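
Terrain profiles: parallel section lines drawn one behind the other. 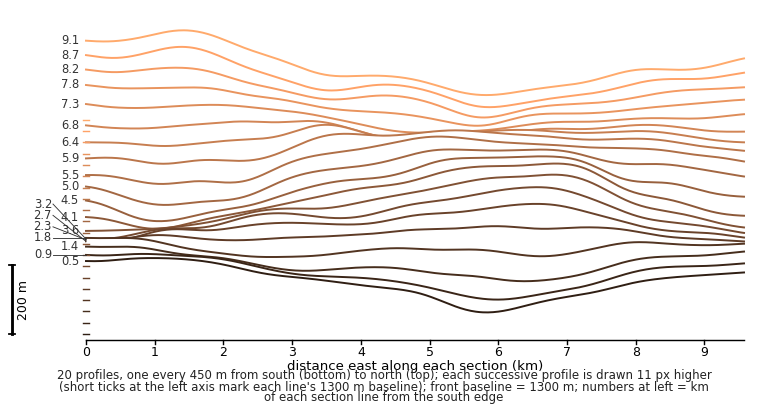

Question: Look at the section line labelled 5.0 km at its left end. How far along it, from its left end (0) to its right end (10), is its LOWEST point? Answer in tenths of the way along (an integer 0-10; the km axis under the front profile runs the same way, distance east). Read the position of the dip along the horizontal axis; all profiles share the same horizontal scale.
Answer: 1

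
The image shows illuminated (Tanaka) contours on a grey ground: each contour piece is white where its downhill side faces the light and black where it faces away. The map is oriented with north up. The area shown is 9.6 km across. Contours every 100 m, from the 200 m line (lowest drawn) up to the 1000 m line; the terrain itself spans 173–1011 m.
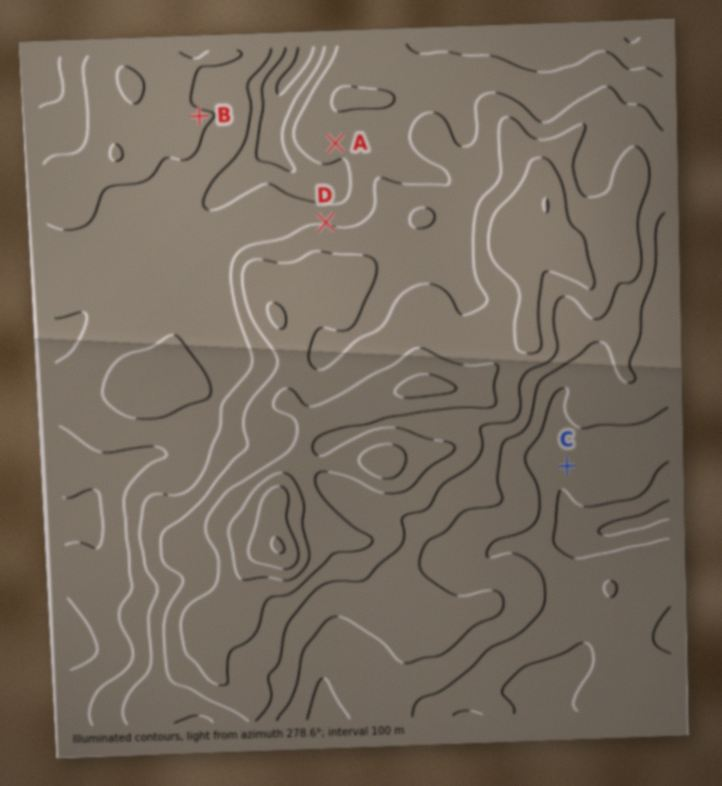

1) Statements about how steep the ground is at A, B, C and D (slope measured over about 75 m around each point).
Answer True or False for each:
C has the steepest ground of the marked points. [False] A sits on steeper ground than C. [True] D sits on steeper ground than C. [True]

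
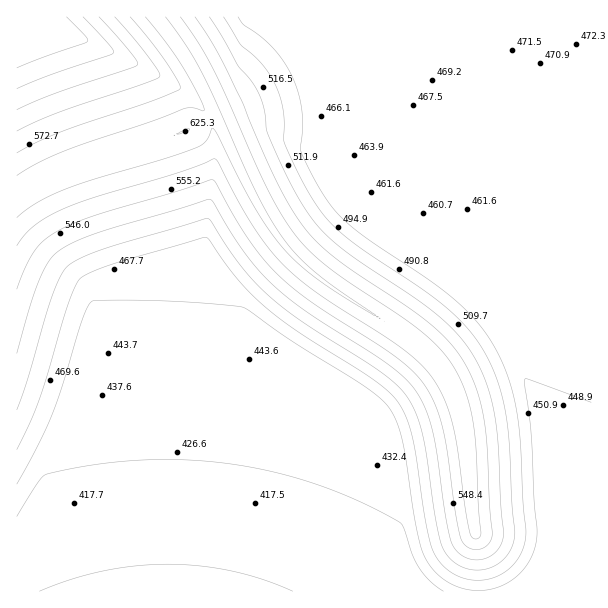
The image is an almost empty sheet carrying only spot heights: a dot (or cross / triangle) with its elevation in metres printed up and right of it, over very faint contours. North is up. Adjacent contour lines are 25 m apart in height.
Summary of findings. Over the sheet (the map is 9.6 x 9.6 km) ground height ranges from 395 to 625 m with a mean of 480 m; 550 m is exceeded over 14.7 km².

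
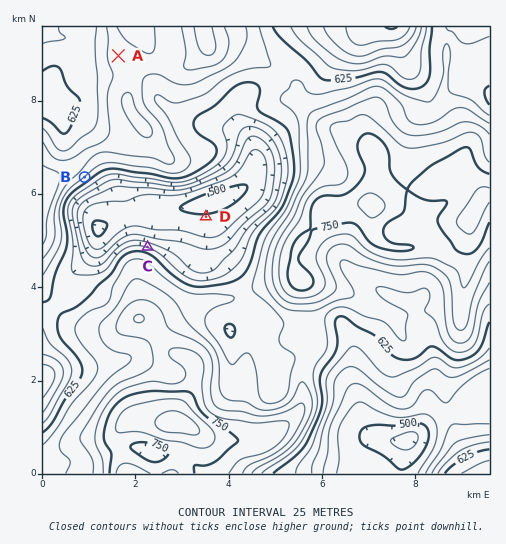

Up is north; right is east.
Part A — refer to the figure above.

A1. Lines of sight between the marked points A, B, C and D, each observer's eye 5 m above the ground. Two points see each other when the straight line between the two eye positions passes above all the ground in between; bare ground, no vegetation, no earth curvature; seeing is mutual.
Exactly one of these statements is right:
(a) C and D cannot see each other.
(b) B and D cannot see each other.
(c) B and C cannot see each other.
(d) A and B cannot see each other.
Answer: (d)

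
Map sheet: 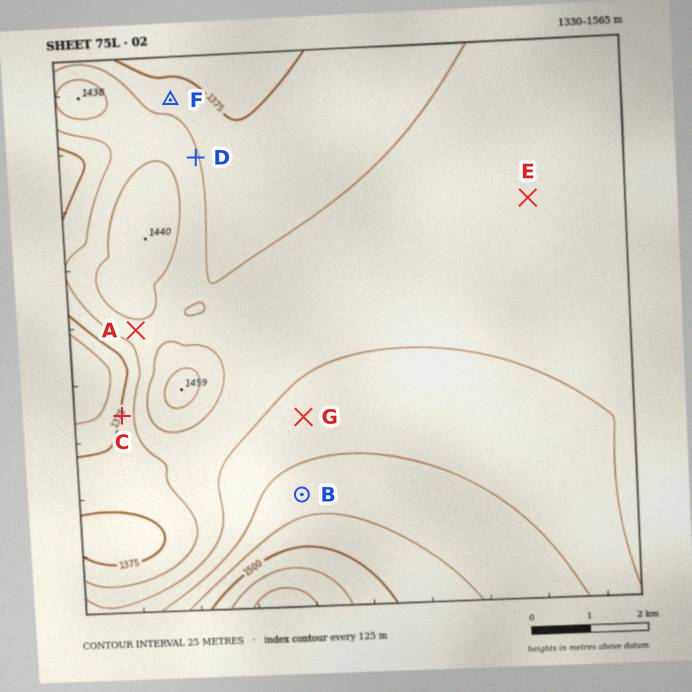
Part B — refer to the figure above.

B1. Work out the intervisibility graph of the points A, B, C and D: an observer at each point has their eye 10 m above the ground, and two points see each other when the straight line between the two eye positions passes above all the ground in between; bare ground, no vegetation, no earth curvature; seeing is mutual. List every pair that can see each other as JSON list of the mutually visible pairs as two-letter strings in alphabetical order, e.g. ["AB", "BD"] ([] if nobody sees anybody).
["AC", "BD"]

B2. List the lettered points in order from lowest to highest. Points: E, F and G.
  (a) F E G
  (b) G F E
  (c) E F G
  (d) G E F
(a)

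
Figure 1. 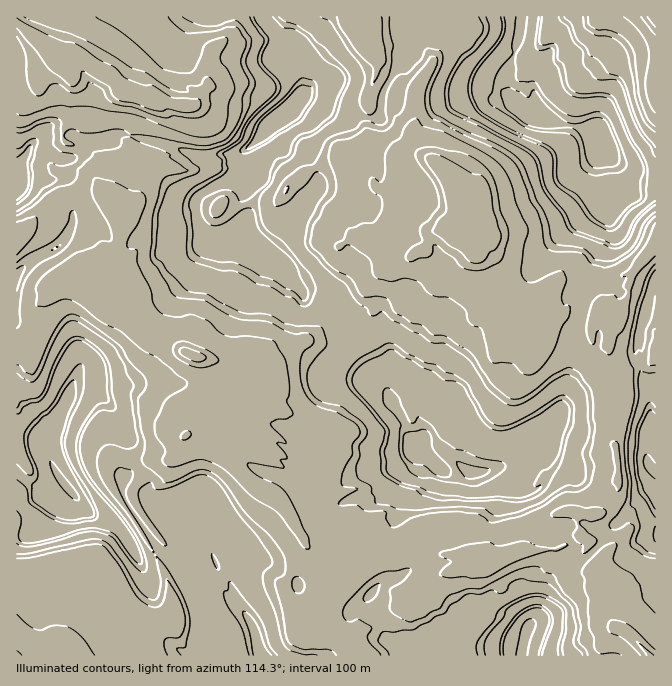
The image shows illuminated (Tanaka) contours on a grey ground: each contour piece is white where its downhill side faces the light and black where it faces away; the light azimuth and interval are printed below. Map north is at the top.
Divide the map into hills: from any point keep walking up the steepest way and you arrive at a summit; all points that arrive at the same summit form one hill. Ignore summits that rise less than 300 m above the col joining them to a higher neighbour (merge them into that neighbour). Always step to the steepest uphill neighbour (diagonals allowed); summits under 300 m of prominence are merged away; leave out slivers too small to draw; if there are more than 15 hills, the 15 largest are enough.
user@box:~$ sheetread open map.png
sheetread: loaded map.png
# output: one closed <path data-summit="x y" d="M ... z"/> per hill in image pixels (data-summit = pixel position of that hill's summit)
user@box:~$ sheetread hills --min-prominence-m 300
<path data-summit="67 487" d="M97 189l-20 0-22 9-19 17-8 13-12 5 0 345 8 6 10 20-3 13-15 18 0 20 342 1 1-2-12-13-15-3-8-4-1-14 8-20 19-14 4-6 0-12 8-5 14-5-3-1-5-10-6-6-34 12-10 0-8-4-26-41-10-10-20-10-52-52-14-3 1-10 19-16 11-22 7-3 2-19-39-9-25-16-12-5-12 0-6-4-15-12-1-22-6-4-15 0-3-3 9-20 10-8 5-10 5-28-2-9z"/><path data-summit="528 115" d="M655 16l-292 1-2 13 3 12 14 13-2 20-10 25 3 8-1 25 6 10 18 8 8 7 24-2 11 5 26 24 5 10 2 20 6 7-3 23 7 12 1 18 9 18 0 7 10-4 5-4 0 13-9 17 0 11 10 11 23 10 8 0 11-11 8-21 8-6 5 0 10 5 15 2-1 14 2 3 4 4 10 0 4-4 0-10 3-8-6-10 4 2 3-1 9-10 4-6 0-12 5-13 23-32z"/><path data-summit="412 447" d="M474 221l-10 0-12 3-18 9-12 18-17 8-10 2-10 7-7 9-4 10 0 20-6 6-10 3-14 10-16-2-16 14-10 1-10 5-14 9-16 20-25-7-7 18 4-19-5-1-3 18-7 3-11 22-19 16-1 10 14 3 52 52 20 10 10 10 20 30 16-7 18-3 8 7 4 9 12-3 12 17 23 0 10-7 8 0 19-7 10 10 23 0 8 9 5 0 9-6 0-10 4-9 2-4 7-3 26-7 36-13 10 0 5 3 21-1 16-18 2-3-2-45-3-12-7-8-2-7 0-7 3-2 7-2 1 2 1-3-12-8-6-13-5-20 0-12 3-7 8-3-7-1-4-4-2-3 1-14-15-2-10-5-5 0-8 6-8 21-11 11-8 0-23-10-10-11 0-11 9-17 0-13-5 4-10 4 0-7-9-18-1-18-7-12z"/><path data-summit="290 108" d="M362 16l-208 1 4 6 34 35 16 7 1 3-1 19-5 5-4 8-9 6-13 0-17-8-5 3-5 0-3-3-4 0-14 44 15 12 18 9 1 2-19 17-6 18-10 8-10 2 5 10-4 25-6 15-10 8-7 14-2 6 3 3 25 2 21 29 12 12 15 7 19 13 73 19 16-20 14-9 10-5 10-1 16-14 16 2 14-10 10-3 6-6 0-20 4-10 7-9 10-7 10-2 17-8 12-18 18-9 19-4-5-12 0-13-5-10-21-21-16-8-24 2-8-7-18-8-5-6-1-4 1-25-3-8 10-25 2-20-14-13-3-12z"/><path data-summit="528 627" d="M580 534l-8 9-13 6-20 0-2 2-22-2-35 14-5 0-8-9-23 0-10-10-19 7-8 0-10 7-20 0-15 5-8 5 0 12-3 5-20 15-8 20 0 10 2 4 7 4 15 3 13 15 242 0 4-18 10-11-5-7-2-8-6-7 1-7-5-6 0-7 5-10-5-7 0-4-13-16 5-6z"/><path data-summit="17 180" d="M58 53l-20 15-2 5 2 4-3 2-19 3 1 151 11-5 8-13 14-14 15-8 12-4 20 0 20 20 8 0 13-9 6-18 19-17-1-2-18-9-15-12 7-27 8-18-12-6-10-2-10-11-18-9-14-13-6-2-9 5z"/><path data-summit="655 470" d="M655 241l-22 31-5 13 0 12-4 6-13 12 3 7-5 21-10 3-6 9 3 27 8 18 11 8 3-13 7-11 4 6 0 8-15 44 4 16 0 34-18 21-21 1-1 10 1 10 25 20-5 10 0 4 4 6 19 7 12-3 6-7 9 0 4 9 3 0z"/>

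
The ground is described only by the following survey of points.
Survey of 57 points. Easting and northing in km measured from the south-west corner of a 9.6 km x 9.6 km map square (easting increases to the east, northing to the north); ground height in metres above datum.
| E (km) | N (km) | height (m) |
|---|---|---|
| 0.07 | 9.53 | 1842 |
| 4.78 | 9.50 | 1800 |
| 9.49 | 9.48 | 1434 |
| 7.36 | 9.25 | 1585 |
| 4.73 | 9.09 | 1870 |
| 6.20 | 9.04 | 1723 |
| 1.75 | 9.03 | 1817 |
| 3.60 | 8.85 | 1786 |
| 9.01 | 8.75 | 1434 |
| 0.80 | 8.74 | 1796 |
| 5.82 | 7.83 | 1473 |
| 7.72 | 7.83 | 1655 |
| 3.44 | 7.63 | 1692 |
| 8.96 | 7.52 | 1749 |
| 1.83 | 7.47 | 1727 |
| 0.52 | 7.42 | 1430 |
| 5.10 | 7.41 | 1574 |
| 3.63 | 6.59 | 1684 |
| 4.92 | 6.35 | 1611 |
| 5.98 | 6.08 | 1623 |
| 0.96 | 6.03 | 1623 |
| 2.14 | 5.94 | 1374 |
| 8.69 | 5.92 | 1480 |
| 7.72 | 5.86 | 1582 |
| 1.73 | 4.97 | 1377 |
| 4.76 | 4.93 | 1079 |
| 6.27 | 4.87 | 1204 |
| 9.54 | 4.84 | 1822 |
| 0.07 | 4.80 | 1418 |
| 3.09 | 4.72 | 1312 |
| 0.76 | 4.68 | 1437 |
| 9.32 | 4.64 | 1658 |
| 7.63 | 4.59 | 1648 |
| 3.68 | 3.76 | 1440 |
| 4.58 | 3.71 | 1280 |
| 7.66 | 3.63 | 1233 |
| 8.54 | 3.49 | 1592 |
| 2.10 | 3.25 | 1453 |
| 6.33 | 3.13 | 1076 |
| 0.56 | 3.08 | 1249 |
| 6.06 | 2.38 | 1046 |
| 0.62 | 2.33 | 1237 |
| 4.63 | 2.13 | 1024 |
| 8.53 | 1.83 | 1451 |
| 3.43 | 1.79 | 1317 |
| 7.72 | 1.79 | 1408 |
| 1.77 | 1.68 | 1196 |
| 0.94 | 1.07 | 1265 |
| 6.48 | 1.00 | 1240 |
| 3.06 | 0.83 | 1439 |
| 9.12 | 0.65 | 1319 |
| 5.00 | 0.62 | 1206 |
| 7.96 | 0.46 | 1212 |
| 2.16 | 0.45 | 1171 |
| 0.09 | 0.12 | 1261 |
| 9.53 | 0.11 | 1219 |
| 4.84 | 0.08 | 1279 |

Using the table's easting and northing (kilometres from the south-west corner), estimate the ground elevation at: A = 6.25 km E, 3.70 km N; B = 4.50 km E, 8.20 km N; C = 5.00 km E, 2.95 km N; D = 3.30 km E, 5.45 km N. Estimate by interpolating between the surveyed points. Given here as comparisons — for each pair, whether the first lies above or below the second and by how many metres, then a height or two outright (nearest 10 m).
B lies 630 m above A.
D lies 380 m above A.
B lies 360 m above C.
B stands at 1650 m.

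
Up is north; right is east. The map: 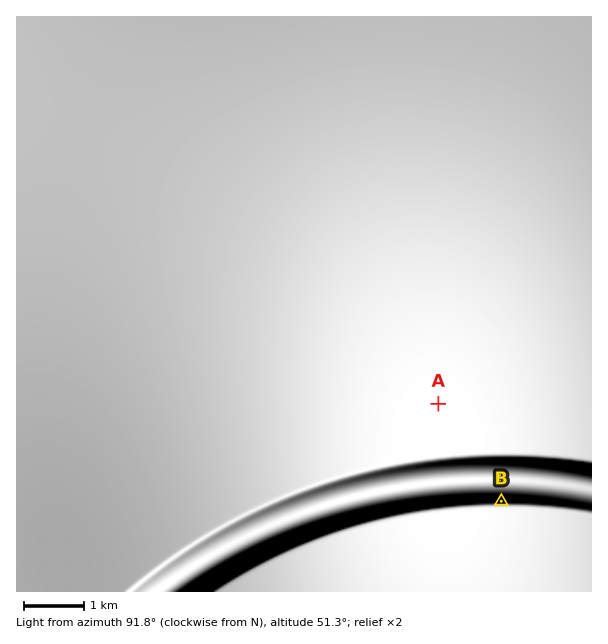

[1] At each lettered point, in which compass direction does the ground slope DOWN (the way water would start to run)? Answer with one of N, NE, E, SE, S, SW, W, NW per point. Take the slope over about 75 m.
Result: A E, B N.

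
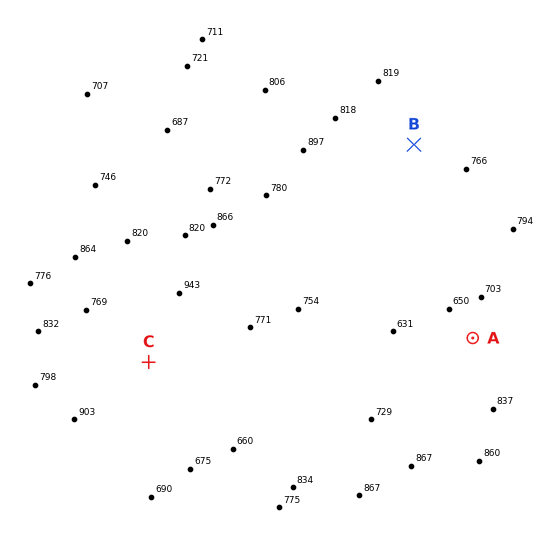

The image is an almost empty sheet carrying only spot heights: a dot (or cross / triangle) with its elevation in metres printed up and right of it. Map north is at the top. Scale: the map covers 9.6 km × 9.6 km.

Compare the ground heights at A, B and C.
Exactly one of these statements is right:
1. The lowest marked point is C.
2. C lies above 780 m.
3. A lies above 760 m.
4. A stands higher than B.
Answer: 2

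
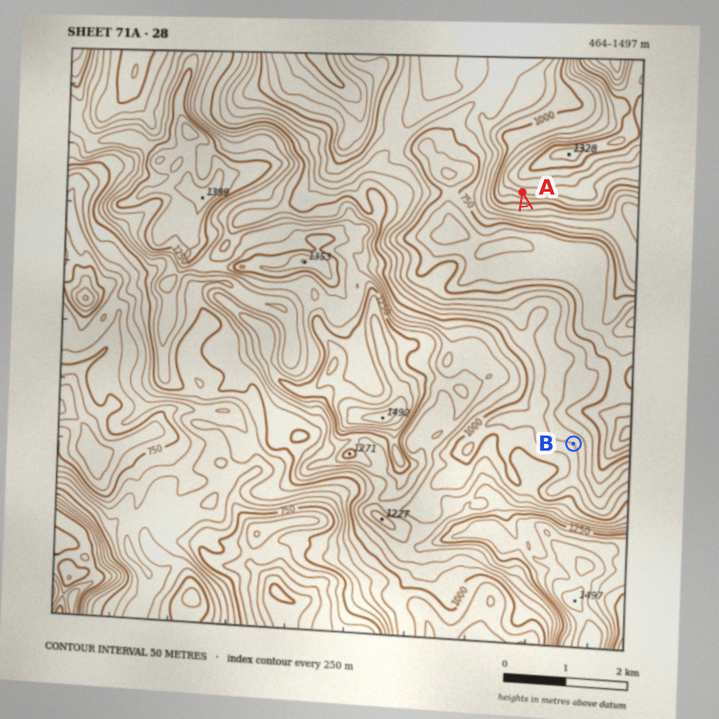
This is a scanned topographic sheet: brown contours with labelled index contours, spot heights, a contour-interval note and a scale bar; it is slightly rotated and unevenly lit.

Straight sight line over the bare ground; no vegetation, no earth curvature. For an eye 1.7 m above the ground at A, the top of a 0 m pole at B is in view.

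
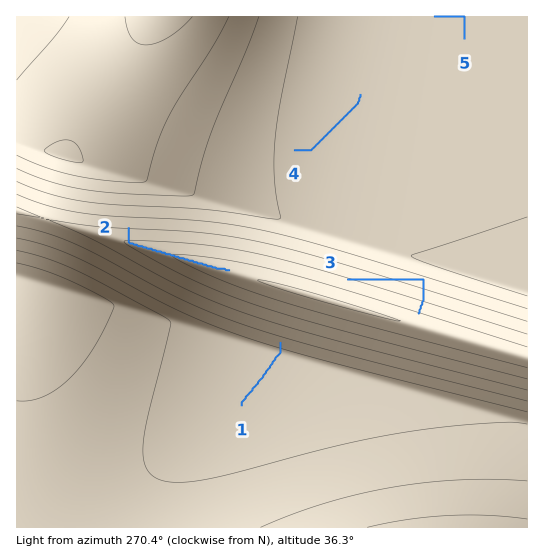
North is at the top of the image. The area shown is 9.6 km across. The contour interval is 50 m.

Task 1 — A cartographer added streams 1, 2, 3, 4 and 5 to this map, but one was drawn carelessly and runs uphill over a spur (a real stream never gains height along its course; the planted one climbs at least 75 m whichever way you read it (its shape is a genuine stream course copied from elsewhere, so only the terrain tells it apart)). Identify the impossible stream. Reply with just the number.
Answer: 3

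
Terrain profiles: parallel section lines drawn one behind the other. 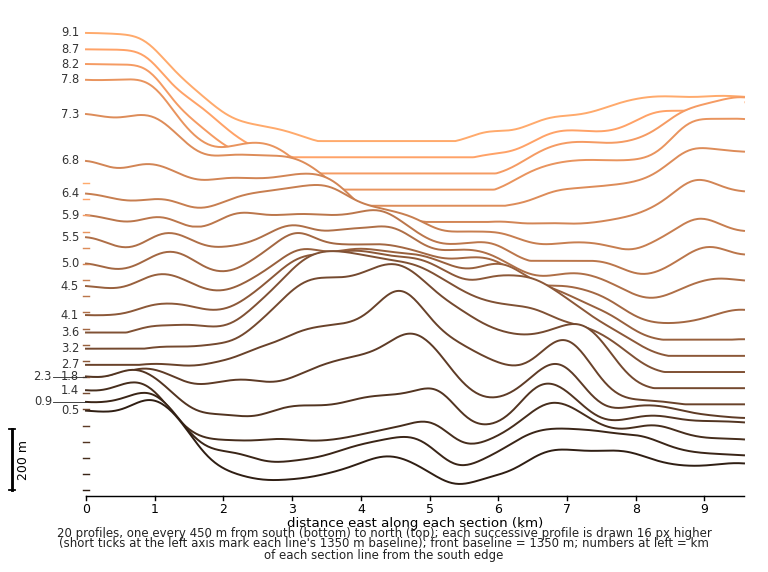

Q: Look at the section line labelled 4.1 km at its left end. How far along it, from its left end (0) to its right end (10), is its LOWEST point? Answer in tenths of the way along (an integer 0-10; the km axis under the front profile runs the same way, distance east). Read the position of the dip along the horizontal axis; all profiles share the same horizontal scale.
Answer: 10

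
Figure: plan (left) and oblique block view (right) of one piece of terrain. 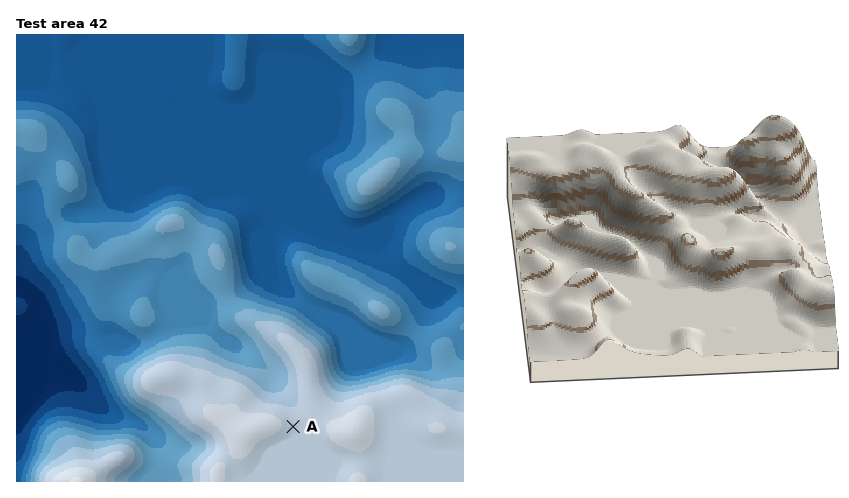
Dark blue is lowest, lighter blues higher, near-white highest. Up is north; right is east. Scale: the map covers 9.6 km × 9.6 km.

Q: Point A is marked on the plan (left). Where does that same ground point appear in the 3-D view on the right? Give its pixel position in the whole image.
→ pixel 628 156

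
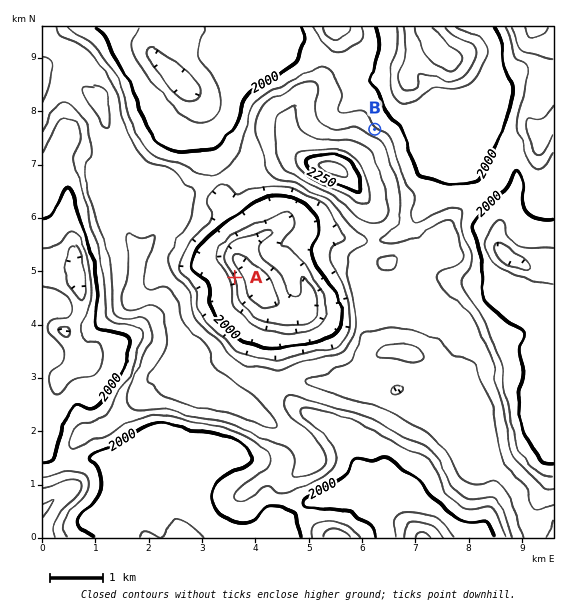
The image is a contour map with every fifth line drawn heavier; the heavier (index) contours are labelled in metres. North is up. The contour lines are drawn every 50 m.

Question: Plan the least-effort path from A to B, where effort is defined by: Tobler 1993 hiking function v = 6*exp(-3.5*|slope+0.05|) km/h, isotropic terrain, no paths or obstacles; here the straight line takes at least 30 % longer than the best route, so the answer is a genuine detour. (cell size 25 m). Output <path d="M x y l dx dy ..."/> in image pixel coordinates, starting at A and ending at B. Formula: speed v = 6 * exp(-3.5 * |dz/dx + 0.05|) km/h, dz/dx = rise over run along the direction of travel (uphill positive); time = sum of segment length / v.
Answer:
<path d="M235 277l-11-21 0-7 29-58 8-8 3-6 4-4 4-8 21-21 16-8 20 0 27-13 5 0 14 6"/>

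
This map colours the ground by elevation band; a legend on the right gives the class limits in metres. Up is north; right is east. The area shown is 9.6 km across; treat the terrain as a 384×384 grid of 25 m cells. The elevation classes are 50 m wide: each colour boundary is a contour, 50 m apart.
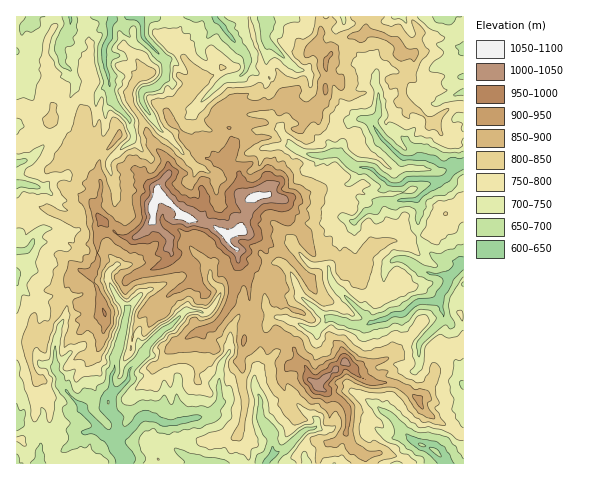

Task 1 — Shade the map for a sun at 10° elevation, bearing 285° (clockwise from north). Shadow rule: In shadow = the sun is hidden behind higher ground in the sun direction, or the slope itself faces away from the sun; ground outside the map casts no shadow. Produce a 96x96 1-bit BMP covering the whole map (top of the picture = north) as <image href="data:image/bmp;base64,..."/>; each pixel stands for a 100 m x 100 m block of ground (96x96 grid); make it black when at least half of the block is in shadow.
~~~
<image width="96" height="96" href="data:image/bmp;base64,Qk2+BAAAAAAAAD4AAAAoAAAAYAAAAGAAAAABAAEAAAAAAIAEAAATCwAAEwsAAAIAAAAAAAAA////AAAAAAAYAA4ADAA+Bngf78AcAAgAAAA/BAADzIAcABgAAAA/hAQA/gAcIAAAAAAv4AQAfAAIOMAAAAAfcATwOAAYGAAAAAAfOAH//AAYGAAAAAA/HAH/+AAIHAACAAB+H4H/8YAACAiAAAB+D4n/4Y4MwAAAAAB8B5n/wD8M/AAAAAB8Bxn/wH8A/kBgAGB8DBn/gP8A/mBiYHB8GBH/gf8B/GAjYDh8EJP/Af4A+nADYDh4MB//APwB9ngDYDB4ID//gPgB9nwDYPB4AH//jH8B9j8DYPBwAH/AAH8D5j+DYfBwAB+DAD8LwD2CYHh4IQ9/+D4PmD/AQPh4AYb+fhMfyH/gADj4AwH/7gEfwD7wADzwAQHgzgAb8D74AB76BAHgHgAbuD94AB55D4PAHgAT3D/8AB5AD4OAHwADxh/+AH4AB4PADwABwx//AF4AB4FAB4ABwB/vwB4AHwAAA+AAwB/n4B4MCO8AAfgI4B/j8A8OAf78APAIYB/B+QcPgfj/gPAAYB/A/wcOQ/Ln8GAAIB/A/+OcB4PH/AAAIB/AfHGcPgeD/8AAID/gPHAcfg8A/+AAAD/wCHgIfH4AH/AAAD38ADAAOPwAB/AAAHz8APAAePgAAPAAAPhwAMAAefgGDAAAAPgAAcAAcPAODgAAAHwD4MD+43APHjwAAH4A+ID/56AfnAQAADwAf4D/zuAf+PAAADgAfwD/nAAP8MgAADAAfwD+OMAHw5pgADAAfwD/+cABgxowAGB8fgP/+cAAAAAwACA8fAP/88AAAAAYACAc8AB/48AAAAEMAAIJ9gB/wAMADAMAAB4DpgB/j+OADgAAABwHAIB/H//IDgAAABAHAGA/H//wDgAAAHgHAHA/P/z8BgAAAHgCIHAfP/h8AAAAADwAeGAOf/APcAAAADwA/GABP/AcfwAAADwB/OAB/8AOB4AAADwB/OAB/4APAYACADwB/mBAfgGOMAADADgA/iBAfAGcfAAAIDgAfgDhfgGAehgAADgIfgBxfwfAQAAAADgIfAIZZAcAYADAADwAeAPYoAYB4AgQAB4gcAH4wPwBzAUYAA8AYAH+OPwDjAUMAAfAQAA/8DQfEAAAAEPDwAAL4eAeMAEAASPHgAABw+AeYAAAAaPHAAAZg3g8CAEAAbOOAAAfg384DD0AALOcEAADAH/4BD8AALccHAAAQH/8AB8AAPY4DAAAAH/sAA4AIP54HwAAAH+OAAAAMPxwD4AAAD+OAAAAMPxwB8AAAD8OADgAOPj8A+AQBj8MAA8AGPh+QfAIBjvMEAMAGHx/wPgABxv8GAAAAHgPwH4AAhOcB4YAEHgHgB/AABgMB8MA8HgDgAPAAB4MB+AB4PADgADEYh/AB/AB4PAPgADEwx/AB/gB4PgPBgCEgQ+AA/wB4PAOBwANAA4AA8cB4PAYAwYOAEAAA8EB8Hm4AYYOAGAwAZkB8DgwANwcAHAgAYAA8PlwAFgcADgAGcBA+PhwAMAcADwAMcBgcHAgAGAcAA4CE4AwcAAAAGA8AEQFhwA="/>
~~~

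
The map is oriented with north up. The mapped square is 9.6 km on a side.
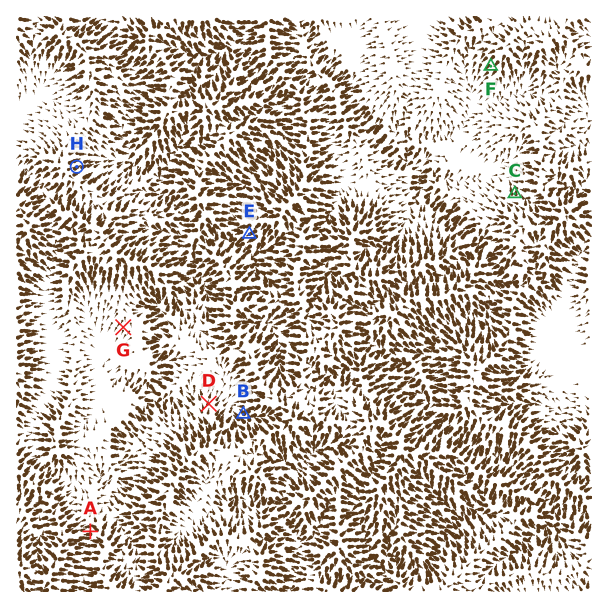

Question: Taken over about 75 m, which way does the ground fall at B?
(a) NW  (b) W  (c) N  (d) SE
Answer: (a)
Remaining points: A W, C N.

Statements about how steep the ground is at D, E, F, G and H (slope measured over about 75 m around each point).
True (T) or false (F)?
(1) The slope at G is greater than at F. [F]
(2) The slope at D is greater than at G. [T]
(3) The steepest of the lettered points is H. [F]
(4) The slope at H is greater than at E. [F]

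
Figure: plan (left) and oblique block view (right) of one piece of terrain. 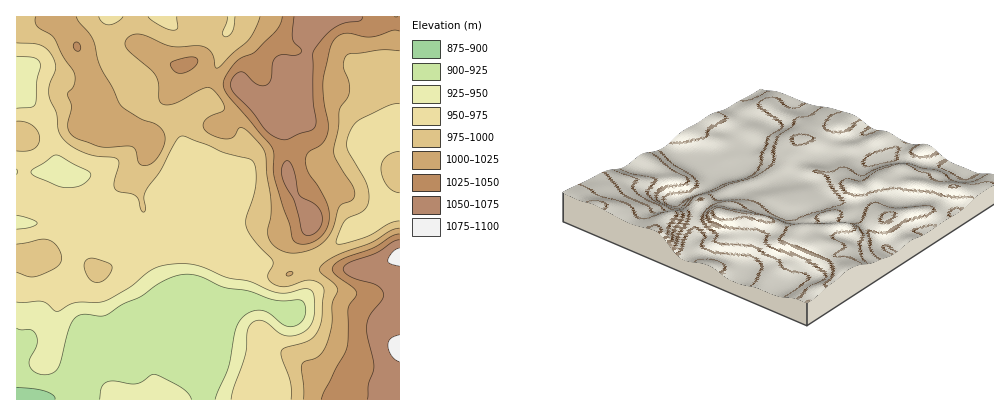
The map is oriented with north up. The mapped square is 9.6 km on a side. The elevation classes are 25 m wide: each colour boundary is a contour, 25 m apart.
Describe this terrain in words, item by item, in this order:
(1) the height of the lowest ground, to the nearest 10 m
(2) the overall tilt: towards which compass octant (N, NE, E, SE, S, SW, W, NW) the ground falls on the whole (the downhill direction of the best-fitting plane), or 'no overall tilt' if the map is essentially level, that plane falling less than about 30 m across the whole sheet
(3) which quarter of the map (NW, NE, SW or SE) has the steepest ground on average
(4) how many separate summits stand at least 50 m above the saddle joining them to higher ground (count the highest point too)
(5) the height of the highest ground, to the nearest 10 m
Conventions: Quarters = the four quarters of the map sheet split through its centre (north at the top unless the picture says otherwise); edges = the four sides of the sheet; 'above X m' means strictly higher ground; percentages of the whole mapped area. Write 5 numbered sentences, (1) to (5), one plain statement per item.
(1) About 890 m is the lowest elevation on the sheet.
(2) The general tilt is down to the south-west (the land rises towards the north-east).
(3) The steepest ground, on average, is in the south-east quarter.
(4) Counting only tops that stand 50 m proud, the map has 2 summits.
(5) The highest point reaches roughly 1080 m.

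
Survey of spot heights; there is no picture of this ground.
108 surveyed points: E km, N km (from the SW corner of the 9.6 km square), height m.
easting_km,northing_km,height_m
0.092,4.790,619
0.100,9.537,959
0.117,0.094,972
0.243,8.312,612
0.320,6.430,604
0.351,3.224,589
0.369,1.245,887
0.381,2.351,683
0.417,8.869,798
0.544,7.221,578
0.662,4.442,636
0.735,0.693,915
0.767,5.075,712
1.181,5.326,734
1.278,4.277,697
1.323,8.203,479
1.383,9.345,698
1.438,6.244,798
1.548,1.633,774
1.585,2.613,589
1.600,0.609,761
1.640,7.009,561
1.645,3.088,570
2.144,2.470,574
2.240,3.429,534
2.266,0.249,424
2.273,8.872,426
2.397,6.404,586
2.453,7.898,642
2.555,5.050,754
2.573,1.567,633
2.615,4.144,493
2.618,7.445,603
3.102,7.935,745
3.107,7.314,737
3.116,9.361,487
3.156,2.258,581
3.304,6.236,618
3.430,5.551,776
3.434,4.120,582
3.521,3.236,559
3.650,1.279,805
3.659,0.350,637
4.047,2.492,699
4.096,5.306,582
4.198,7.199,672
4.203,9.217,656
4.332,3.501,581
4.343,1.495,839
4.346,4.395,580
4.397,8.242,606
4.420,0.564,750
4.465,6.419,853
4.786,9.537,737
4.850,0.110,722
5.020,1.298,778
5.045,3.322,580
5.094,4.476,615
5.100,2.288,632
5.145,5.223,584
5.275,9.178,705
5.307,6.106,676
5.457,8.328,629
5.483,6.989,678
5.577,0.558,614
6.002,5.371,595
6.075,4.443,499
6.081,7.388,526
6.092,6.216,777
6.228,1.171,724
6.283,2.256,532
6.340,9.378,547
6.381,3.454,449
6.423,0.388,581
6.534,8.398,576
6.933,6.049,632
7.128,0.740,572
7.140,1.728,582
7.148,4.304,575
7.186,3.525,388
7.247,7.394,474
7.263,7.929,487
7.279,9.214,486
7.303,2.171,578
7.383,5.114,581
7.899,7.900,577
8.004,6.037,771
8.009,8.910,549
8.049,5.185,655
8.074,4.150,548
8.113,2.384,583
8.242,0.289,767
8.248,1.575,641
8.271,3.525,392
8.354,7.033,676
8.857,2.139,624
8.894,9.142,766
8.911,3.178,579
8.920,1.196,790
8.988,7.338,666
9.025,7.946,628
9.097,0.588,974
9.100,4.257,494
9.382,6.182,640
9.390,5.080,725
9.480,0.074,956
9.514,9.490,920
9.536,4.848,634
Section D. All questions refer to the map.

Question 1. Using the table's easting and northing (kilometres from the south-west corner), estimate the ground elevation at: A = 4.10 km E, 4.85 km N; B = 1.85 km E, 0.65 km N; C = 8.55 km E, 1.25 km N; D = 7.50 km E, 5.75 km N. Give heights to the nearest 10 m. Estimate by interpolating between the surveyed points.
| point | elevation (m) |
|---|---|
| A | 580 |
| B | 700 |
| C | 750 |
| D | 740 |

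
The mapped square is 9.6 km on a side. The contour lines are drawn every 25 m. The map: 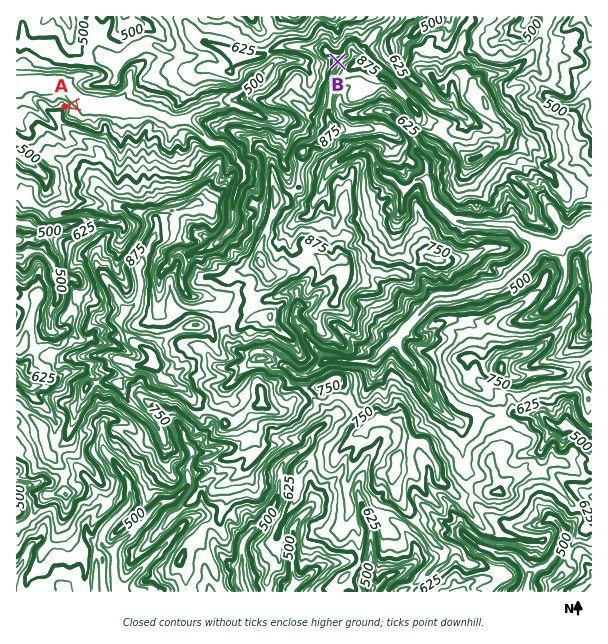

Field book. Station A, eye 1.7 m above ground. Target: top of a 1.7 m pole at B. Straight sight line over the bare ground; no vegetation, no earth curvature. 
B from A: visible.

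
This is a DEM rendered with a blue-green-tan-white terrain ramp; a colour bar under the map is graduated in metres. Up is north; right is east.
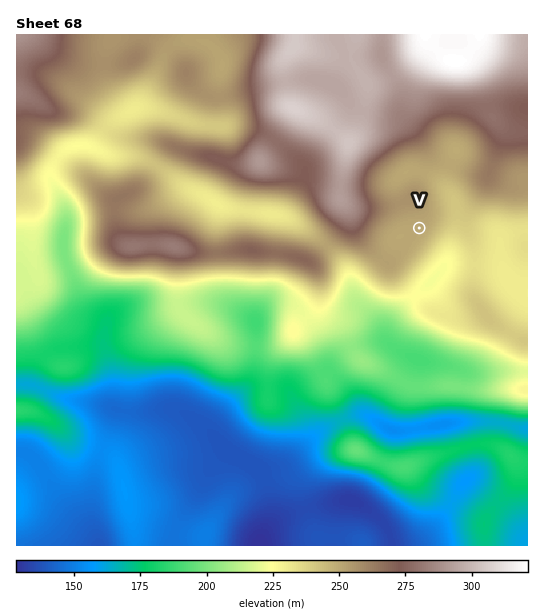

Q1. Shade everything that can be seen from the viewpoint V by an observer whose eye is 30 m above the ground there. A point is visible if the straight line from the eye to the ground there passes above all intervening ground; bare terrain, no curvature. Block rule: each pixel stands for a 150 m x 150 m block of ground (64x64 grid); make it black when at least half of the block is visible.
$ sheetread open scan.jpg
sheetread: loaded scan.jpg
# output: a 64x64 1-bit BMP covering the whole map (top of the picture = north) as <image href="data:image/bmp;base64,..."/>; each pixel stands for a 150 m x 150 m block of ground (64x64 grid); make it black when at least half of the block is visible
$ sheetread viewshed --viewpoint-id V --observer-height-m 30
<image width="64" height="64" href="data:image/bmp;base64,Qk0+AgAAAAAAAD4AAAAoAAAAQAAAAEAAAAABAAEAAAAAAAACAAATCwAAEwsAAAIAAAAAAAAA////AAAAAAD/g///8AAP//+D///wAAf//4P///AAB///h///8AAH//+H///wAAf+/4f///AAB/7/x///8AAB/v/P///wAAB//8//PjAAAD+D/gIAEAHAHwH8AAAAB/AfAfwAAAAf/h4D/AAAB///+AP8AAAB+AAAB8AAAADwAAAEAAAAAAAAAAAAAADgAAAAAAAAAeAAAAAAAAAB4AAAAAAAAAADAf//AAAAAAcD/h8AAAAABwfwAAAAAAAHH8AAAAAAIAR/gAAAAAAgDP8AAAAAAAAexwAHAAAAAD+AAA8AAAAAP4AD/wAAAAA/gB//AAAAAAcA//8AAAAAAwD//wAAAAADAP//AAAAAAMA//8AAAAAAwH//wAAAAAHA///AAAAAA8H//8AAA4D/g///wAADwfwH///AAMeBAA///8AB/gAAD///wAAAAAAP///AAAAAAB///8AAAAAAH///wAAAAAAf///AAAAAAB///8AAAAAAH///wAAAAAAf//zAAAAAAB///8AAAAAAH///wAAAAAAf///AAAAAAA///8AAAAAAA///wAAAAAAD//4AAAAAAAP//AAAAAAAA//4AAAAAAAD//wAAAAAAAP//gAAAAAAAf//wAAAAAAAf//AAAAAAAB//8AAAAAAAH4PwAAAAAAAOAAAAAAAAAAAAAAAAAAAAAAAA=="/>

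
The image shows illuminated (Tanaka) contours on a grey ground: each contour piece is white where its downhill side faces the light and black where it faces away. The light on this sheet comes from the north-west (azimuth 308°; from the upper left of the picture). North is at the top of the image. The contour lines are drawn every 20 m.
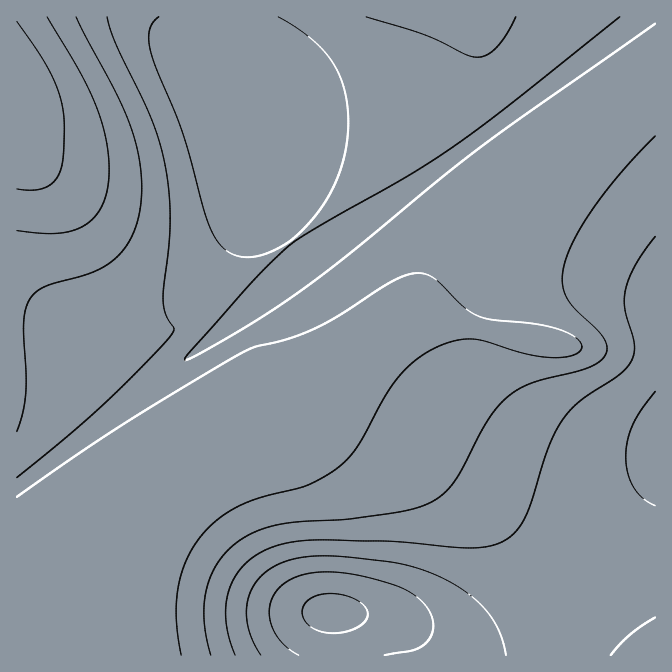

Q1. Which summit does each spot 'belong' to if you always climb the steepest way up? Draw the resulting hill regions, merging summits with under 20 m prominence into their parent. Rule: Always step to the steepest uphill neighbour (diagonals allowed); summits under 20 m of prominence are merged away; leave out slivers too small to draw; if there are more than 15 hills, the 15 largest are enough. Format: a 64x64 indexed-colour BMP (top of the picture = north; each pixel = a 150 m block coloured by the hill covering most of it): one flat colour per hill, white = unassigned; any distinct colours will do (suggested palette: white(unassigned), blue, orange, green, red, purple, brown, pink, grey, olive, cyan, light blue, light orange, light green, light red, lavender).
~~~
<image width="64" height="64" href="data:image/bmp;base64,Qk12CAAAAAAAAHYAAAAoAAAAQAAAAEAAAAABAAQAAAAAAAAIAAATCwAAEwsAABAAAAAAAAAA////ALR3HwAOf/8ALKAsACgn1gC9Z5QAS1aMAMJ34wB/f38AIr28AM++FwDox64AeLv/AIrfmACWmP8A1bDFABEREREREREREREREREREREiIiIiIiIiIiIiIiIiIiIiERERERERERERERERERERESIiIiIiIhIiIiIiIiIiIiIRERERERERERERERERERERIiIiIiERERESIiIiIiIiIhEREREREREREREREREREREiIiIRERERERESIiIiIiIiEREREREREREREREREREREREREREREREREREiIiIiIiIREREREREREREREREREREREREREREREREREREiIiIiIhERERERERERERERERERERERERERERERERERERIiIiIiERERERERERERERERERERERERERERERERERERESIiIiIREREREREREREREREREREREREREREREREREREREiIiIhERERERERERERERERERERERERERERERERERERERIiIiEREREREREREREREREREREREREREREREREREREREiIiIRERERERERERERERERERERERERERERERERERERERIiIhERERERERERERERERERERERERERERERERERERERESIiEREREREREREREREREREREREREREREREREREREREREiIRERERERERERERERERERERERERERERERERERERERERIhERERERERERERERERERERERERERERERERERERERERESERERERERERERERERERERERERERERERERERERERERERIhERERERERERERERERERERERERERERERERERERERERESIRERERERERERERERERERERERERERERERERERERERERIiIREREREREREREREREREREREREREREREREREREREREiIiERERERERERERERERERERERERERERERERERERERESIiIhERERERERERERERERERERERERERERERERERERERIiIiIREREREREREREREREREREREREREREREREREREREiIiIiIRERERERERERERERERERERERERERERERERERESIiIiIiERERERERERERERERERERERERERERERERERERIiIiIiIhEREREREREREREREREREREREREREREREREREiIiIiIiIhERERERERERERERERERERERERERERERERESIiIiIiIiIRERERERERERERERERERERERERERERERERIiIiIiIiIiEREREREREREREREREREREREREREREREREiIiIiIiIiIiERERERERERERERERERERERERERERERESIiIiIiIiIiIhERERERERERERERERERERERERERERERIiIiIiIiIiIiIREREREREREREREREREREREREREREREiIiIiIiIiIiIiIRERERERERERERERERERERERERERESIiIiIiIiIiIiIiERERERERERERERERERERERERERERIiIiIiIiIiIiIiIhEREREREREREREREREREREREREREiIiIiIiIiIiIiIiIhERERERERERERERERERERERERESIiIiIiIiIiIiIiIiIRERERERERERERERERERERERERIiIiIiIiIiIiIiIiIiEREREREREREREREREREREREREiIiIiIiIiIiIiIiIiIhERERERERERERERERERERERESIiIiIiIiIiIiIiIiIiIxERERERERERERERERERERERIiIiIiIiIiIiIiIiIiIzMREREREREREREREREREREREiIiIiIiIiIiIiIiIiIzMzERERERERERERERERERERESIiIiIiIiIiIiIiIiIjMzMzERERERERERERERERERERIiIiIiIiIiIiIiIiIjMzMzMxEREREREREREREREREREiIiIiIiIiIiIiIiIjMzMzMzMRERERERERERERERERESIiIiIiIiIiIiIiIiMzMzMzMzMRERERERERERERERERIiIiIiIiIiIiIiIiMzMzMzMzMzEREREREREREREREREiIiIiIiIiIiIiIiIzMzMzMzMzMzERERERERERERERESIiIiIiIiIiIiIiIjMzMzMzMzMzMxERERERERERERERIiIiIiIiIiIiIiIiMzMzMzMzMzMzMREREREREREREREiIiIiIiIiIiIiIiMzMzMzMzMzMzMzMRERERERERERESIiIiIiIiIiIiIiIzMzMzMzMzMzMzMzERERERERERERIiIiIiIiIiIiIiIjMzMzMzMzMzMzMzMxEREREREREREiIiIiIiIiIiIiIiMzMzMzMzMzMzMzMzMxERERERERESIiIiIiIiIiIiIiIzMzMzMzMzMzMzMzMzMRERERERERIiIiIiIiIiIiIiIzMzMzMzMzMzMzMzMzMzEREREREREiIiIiIiIiIiIiIjMzMzMzMzMzMzMzMzMzMzERERERESIiIiIiIiIiIiIjMzMzMzMzMzMzMzMzMzMzMxERERERIiIiIiIiIiIiIiMzMzMzMzMzMzMzMzMzMzMzMREREREiIiIiIiIiIiIiIzMzMzMzMzMzMzMzMzMzMzMzMRERESIiIiIiIiIiIiIjMzMzMzMzMzMzMzMzMzMzMzMzERERIiIiIiIiIiIiIiMzMzMzMzMzMzMzMzMzMzMzMzMxEREiIiIiIiIiIiIiIzMzMzMzMzMzMzMzMzMzMzMzMzMRESIiIiIiIiIiIiIjMzMzMzMzMzMzMzMzMzMzMzMzMzMR"/>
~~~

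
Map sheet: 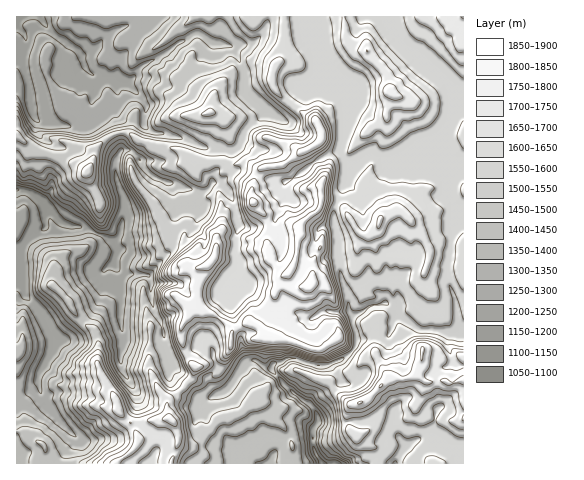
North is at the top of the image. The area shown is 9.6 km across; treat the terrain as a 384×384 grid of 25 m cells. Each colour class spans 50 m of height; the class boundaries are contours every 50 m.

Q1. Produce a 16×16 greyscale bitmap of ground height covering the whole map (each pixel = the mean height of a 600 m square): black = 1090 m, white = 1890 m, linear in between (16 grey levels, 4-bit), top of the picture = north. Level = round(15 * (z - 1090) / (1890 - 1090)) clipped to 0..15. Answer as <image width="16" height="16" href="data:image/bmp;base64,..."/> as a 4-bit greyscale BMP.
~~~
<image width="16" height="16" href="data:image/bmp;base64,Qk32AAAAAAAAAHYAAAAoAAAAEAAAABAAAAABAAQAAAAAAIAAAAATCwAAEwsAABAAAAAAAAAAAAAAABEREQAiIiIAMzMzAERERABVVVUAZmZmAHd3dwCIiIgAmZmZAKqqqgC7u7sAzMzMAN3d3QDu7u4A////AGZqu4dmRpmZVHq8iHdIqapFmoqHhmnLu0SHiKl3iKzMU2VpvM3cmak1Y2rbzcqImTZCWsq+6pmpNUJZy87aqqohM1ibzdq7uRN1Z3nb26upVpV3mbzKmZl2ZniJq9qqmTM0WKqIuqu5IzNHiYqZrKkjI1Z3ipq6mhI0VmeJmqms"/>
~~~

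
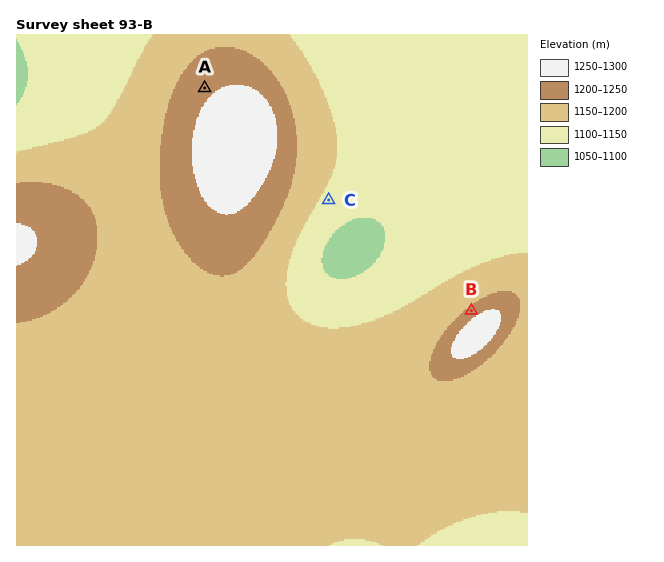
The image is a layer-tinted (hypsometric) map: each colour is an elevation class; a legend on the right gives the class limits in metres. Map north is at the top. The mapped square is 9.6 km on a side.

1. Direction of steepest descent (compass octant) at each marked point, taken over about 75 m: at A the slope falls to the NW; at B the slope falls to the NW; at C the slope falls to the SE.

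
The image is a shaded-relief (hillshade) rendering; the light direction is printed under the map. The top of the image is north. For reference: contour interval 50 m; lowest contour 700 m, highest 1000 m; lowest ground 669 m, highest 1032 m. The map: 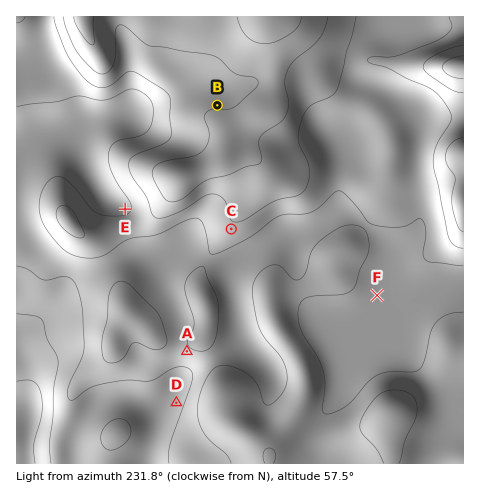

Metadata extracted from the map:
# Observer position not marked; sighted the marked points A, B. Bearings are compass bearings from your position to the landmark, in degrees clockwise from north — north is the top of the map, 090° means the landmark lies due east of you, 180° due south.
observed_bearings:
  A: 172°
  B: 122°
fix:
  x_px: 146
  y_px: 61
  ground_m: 940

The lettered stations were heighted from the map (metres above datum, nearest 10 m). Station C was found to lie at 890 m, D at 780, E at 840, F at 840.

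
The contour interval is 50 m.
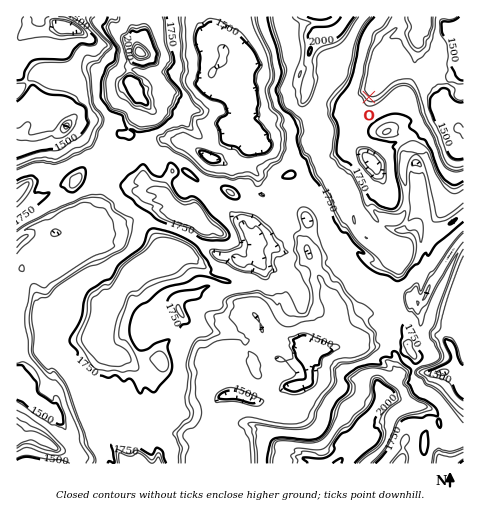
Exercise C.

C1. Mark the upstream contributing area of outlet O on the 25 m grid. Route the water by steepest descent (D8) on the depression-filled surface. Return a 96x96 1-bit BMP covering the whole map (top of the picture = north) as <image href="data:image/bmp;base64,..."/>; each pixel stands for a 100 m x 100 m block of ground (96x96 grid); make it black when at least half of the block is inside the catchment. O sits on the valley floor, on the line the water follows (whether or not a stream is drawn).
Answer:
<image width="96" height="96" href="data:image/bmp;base64,Qk2+BAAAAAAAAD4AAAAoAAAAYAAAAGAAAAABAAEAAAAAAIAEAAATCwAAEwsAAAIAAAAAAAAA////AAAAAAAAAAAAAAAAAAAAAAAAAAAAAAAAAAAAAAAAAAAAAAAAAAAAAAAAAAAAAAAAAAAAAAAAAAAAAAAAAAAAAAAAAAAAAAAAAAAAAAAAAAAAAAAAAAAAAAAAAAAAAAAAAAAAAAAAAAAAAAAAAAAAAAAAAAAAAAAAAAAAAAAAAAAAAAAAAAAAAAAAAAAAAAAAAAAAAAAAAAAAAAAAAAAAAAAAAAAAAAAAAAAAAAAAAAAAAAAAAAAAAAAAAAAAAAAAAAAAAAAAAAAAAAAAAAAAAAAAAAAAAAAAAAAAAAAAAAAAAAAAAAAAAAAAAAAAAAAAAAAAAAAAAAAAAAAAAAAAAAAAAAAAAAAAAAAAAAAAAAAAAAAAAAAAAAAAAAAAAAAAAAAAAAAAAAAAAAAAAAAAAAAAAAAAAAAAAAAAAAAAAAAAAAAAAAAAAAAAAAAAAAAAAAAAAAAAAAAAAAAAAAAAAAAAAAAAAAAAAAAAAAAAAAAAAAAAAAAAAAAAAAAAAAAAAAAAAAAAAAAAAAAAAAAAAAAAAAAAAAAAAAAAAAAAAAAAAAAAAAAAAAAAAAAAAAAAAAAAAAAAAAAAAAAAAAAAAAAAAAAAAAAAAAAAAAAAAAAAAAAAAAAAAAAAAAAAAAAAAAAAAAAAAAAAAAAAAAAAAAAAAAAAAAAAAAAAAAAAAAAAAAAAAAAAAAAAAAAAAAAAAAAAAAAAAAAAAAAAAAAAAAAAAAAAAAAAAAAAAAAAAAAAAAAAAAAAAAAAAAAAAAAAAAAAAAAAAAAAAAAAAAAQAAAAAAAAAAAAAAA4AAAAAAAAAAAAAAB8AAAAAAAAAAAAAAB8AAAAAAAAAAAAAAD/wAAAAAAAAAAAAAD/4AAAAAAAAAAAAAD/4AAAAAAAAAAAAAD/8AAAAAAAAAAAAAD/8AAAAAAAAAAAAAD/8AAAAAAAAAAAAAD/8AAAAAAAAAAAAAP/8AAAAAAAAAAAAAP/4AAAAAAAAAAAAAf/4AAAAAAAAAAAAA//4AAAAAAAAAAAAB//4AAAAAAAAAAAAD//4AAAAAAAAAAAAH//8AAAAAAAAAAAAH//+AAAAAAAAAAAAH///AAAAAAAAAAAAP//+AAAAAAAAAAAAP//+AAAAAAAAAAAAH//8AAAAAAAAAAAAH//AAAAAAAAAAAAAH/8AAAAAAAAAAAAAP/4AAAAAAAAAAAAAf/4AAAAAAAAAAAAAf/wAAAAAAAAAAAAA//wAAAAAAAAAAAAA/xwAAAAAAAAAAAAA/AAAAAAAAAAAAAAA+AAAAAAAAAAAAAAAcAAAAAAAAAAAAAAAAAAAAAAAAAAAAAAAAAAAAAAAAAAAAAAAAAAAAAAAAAAAAAAAAAAAAAAAAAAAAAAAAAAAAAAAAAAAAAAAAAAAAAAAAAAAAAAAAAAAAAAAAAAAAAAAAAAAAAAAAAAAAAAAAAAAAAAAAAAAAAAAAAAAAAAAAAAAAAAAAAAAAAAAAAAAAAAAAAAAAAAAAAAAAAAAAAAAAAAAAAAAAAAAAAAAAAAAAAAAAAAAAAAAAA="/>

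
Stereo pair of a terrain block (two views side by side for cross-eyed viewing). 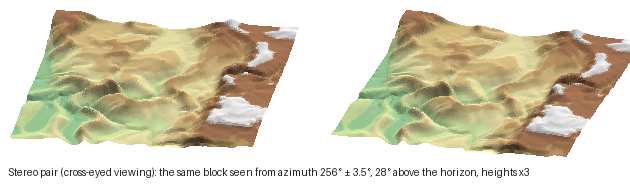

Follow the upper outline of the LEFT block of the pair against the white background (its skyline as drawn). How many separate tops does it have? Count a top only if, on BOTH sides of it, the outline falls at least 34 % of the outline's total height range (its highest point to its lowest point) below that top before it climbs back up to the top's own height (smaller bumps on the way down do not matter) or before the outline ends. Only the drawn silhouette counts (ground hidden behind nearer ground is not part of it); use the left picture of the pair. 0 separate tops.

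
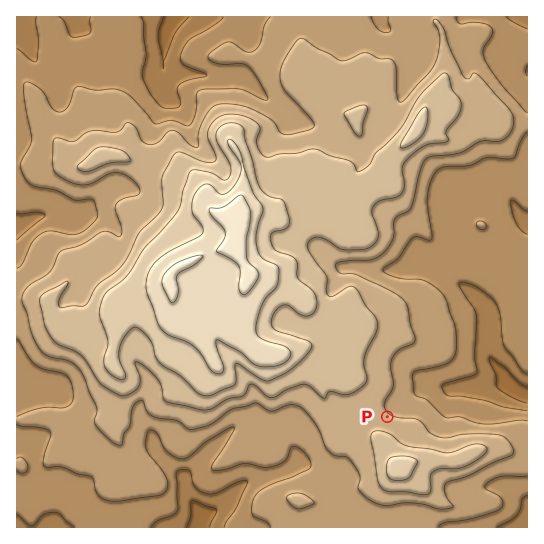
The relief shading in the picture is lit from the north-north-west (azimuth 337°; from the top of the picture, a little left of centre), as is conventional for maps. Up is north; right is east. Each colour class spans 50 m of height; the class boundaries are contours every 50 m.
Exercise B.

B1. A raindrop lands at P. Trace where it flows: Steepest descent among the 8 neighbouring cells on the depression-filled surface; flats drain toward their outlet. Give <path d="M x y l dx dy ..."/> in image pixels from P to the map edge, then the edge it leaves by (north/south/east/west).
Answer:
<path d="M387 417l15-15 4-1 17-16 3 0 1-2 11 0 7 4 48 0 1-1 5 0 2-1 8 0 9 6 9 4"/>
exit: east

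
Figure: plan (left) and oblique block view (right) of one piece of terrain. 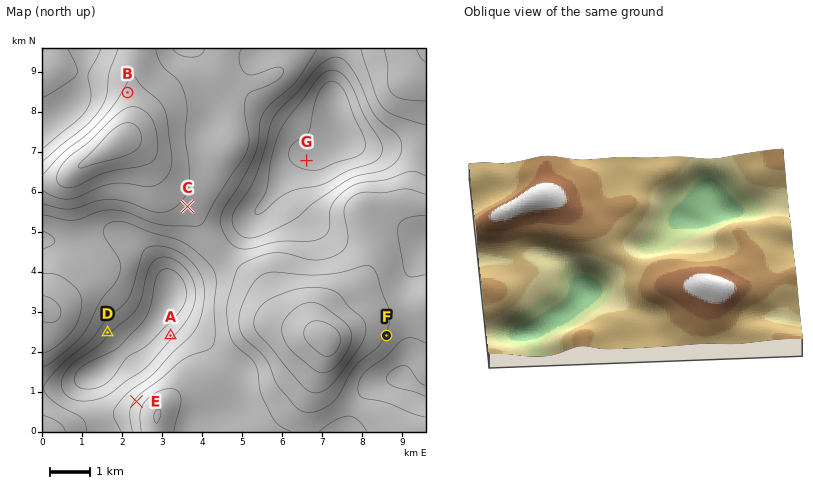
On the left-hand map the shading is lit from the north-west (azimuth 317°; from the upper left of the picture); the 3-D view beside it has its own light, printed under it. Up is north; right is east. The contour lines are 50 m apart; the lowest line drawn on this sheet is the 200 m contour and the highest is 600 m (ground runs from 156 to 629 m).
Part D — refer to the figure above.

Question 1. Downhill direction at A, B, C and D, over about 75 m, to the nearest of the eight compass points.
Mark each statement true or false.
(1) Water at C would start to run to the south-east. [true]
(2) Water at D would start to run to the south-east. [true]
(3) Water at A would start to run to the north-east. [false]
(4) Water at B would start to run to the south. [false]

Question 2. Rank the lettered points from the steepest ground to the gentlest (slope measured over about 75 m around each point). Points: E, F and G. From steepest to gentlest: E F G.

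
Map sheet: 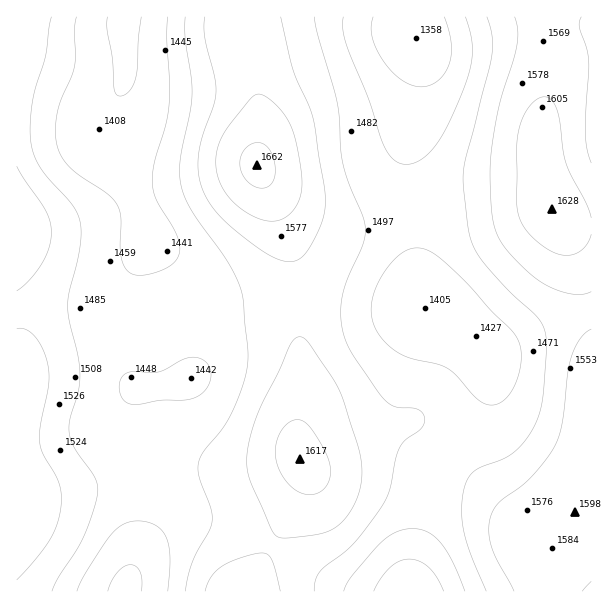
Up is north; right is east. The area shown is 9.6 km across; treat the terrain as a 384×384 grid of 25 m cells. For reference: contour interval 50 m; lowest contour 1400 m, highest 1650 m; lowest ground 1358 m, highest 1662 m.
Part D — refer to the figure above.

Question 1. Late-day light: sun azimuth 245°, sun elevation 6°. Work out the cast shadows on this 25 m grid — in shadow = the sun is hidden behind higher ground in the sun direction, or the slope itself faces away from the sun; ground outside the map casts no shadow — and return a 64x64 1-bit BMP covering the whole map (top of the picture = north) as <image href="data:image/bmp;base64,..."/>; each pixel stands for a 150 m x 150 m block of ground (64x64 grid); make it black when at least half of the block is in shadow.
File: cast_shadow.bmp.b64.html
<image width="64" height="64" href="data:image/bmp;base64,Qk0+AgAAAAAAAD4AAAAoAAAAQAAAAEAAAAABAAEAAAAAAAACAAATCwAAEwsAAAIAAAAAAAAA////AAAAAAAAAAAAAAAAAAAAAAAAAAAAAAAAAAAAAAAAAAAAAAAAAAAAAAAAAAAAAAAAAAAAAAAAAAAAAAAAAAAAAAAAAAAAAAAAAAAAAAAAAAAAAAAAAAAAAAAAAAAAAAAAAAAAAAAAAAAAAAAAAAAAAAAAAAAAAAAAAAIAAAAEAAAAAAAAAAAAAAAAAAAAAAAAAAAAAAAAAAAAAAAAAAAAAAAAAAAAAAAAAAAAAAAAAAAAAAAAAAAAAAAAAAAAAAAAAAAAAAAAAAAAAAAAAAAAAAAAAAAAAAAAAAAAAAAAAAAAAAAAAAAAAAAAAAAAAAAAAAAAAAAAAAAAAAAAAAAAAAAAAAAAAAAAAAAAAAAAAAAAAAAAAAAAAAAAAAAAAAAAAAAAAAAAAAAAAAAAAAAAAAAAAAAAAAAAAAAAAAAAAAAAAAAAAAAAAAAAAAAADAAAAAAAAAA+AAAAAAAAAP8AAAAAAAAA/4AAAPgAAAH/gAAB/AAAA//AAAP+AAAD/8AAA/4AAAP/gAAH/wAAB/+AAAf/AAAH/wAAB/+AAAf+AAAD/4AAB/wAAAP/gAAD+AAAA/+AAAPwAAAD/4AAA+AAAAH/gAABAAAAAA+AAAAAAAAAD8AAAAAAAAAfwAAAAAAAAD/AAAAAAAAAP8AAAAAAAAA/wAAAAgAAAD+AAAAAAAAADwAAAA=="/>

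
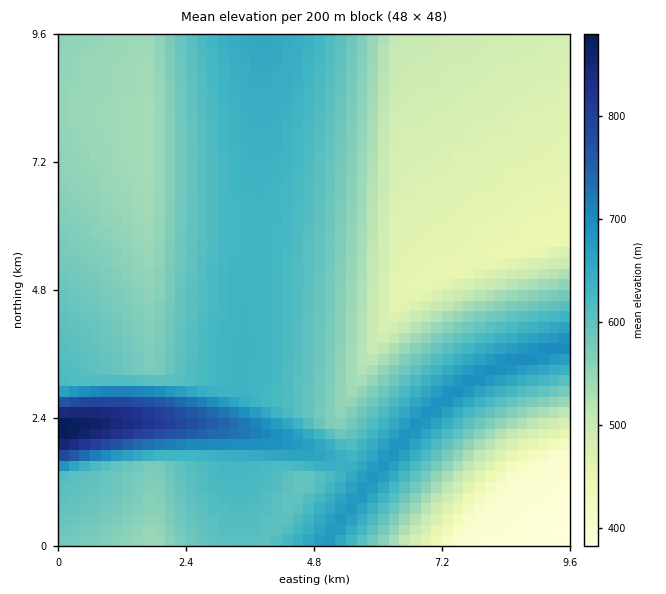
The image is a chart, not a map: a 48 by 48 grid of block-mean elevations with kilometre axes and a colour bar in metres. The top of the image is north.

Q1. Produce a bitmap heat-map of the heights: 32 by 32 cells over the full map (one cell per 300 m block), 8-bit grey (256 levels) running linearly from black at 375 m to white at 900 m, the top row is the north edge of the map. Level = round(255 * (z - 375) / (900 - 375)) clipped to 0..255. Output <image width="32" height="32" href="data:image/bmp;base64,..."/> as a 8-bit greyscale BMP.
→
<image width="32" height="32" href="data:image/bmp;base64,Qk02CAAAAAAAADYEAAAoAAAAIAAAACAAAAABAAgAAAAAAAAEAAATCwAAEwsAAAABAAAAAAAAAAAAAAEBAQACAgIAAwMDAAQEBAAFBQUABgYGAAcHBwAICAgACQkJAAoKCgALCwsADAwMAA0NDQAODg4ADw8PABAQEAAREREAEhISABMTEwAUFBQAFRUVABYWFgAXFxcAGBgYABkZGQAaGhoAGxsbABwcHAAdHR0AHh4eAB8fHwAgICAAISEhACIiIgAjIyMAJCQkACUlJQAmJiYAJycnACgoKAApKSkAKioqACsrKwAsLCwALS0tAC4uLgAvLy8AMDAwADExMQAyMjIAMzMzADQ0NAA1NTUANjY2ADc3NwA4ODgAOTk5ADo6OgA7OzsAPDw8AD09PQA+Pj4APz8/AEBAQABBQUEAQkJCAENDQwBEREQARUVFAEZGRgBHR0cASEhIAElJSQBKSkoAS0tLAExMTABNTU0ATk5OAE9PTwBQUFAAUVFRAFJSUgBTU1MAVFRUAFVVVQBWVlYAV1dXAFhYWABZWVkAWlpaAFtbWwBcXFwAXV1dAF5eXgBfX18AYGBgAGFhYQBiYmIAY2NjAGRkZABlZWUAZmZmAGdnZwBoaGgAaWlpAGpqagBra2sAbGxsAG1tbQBubm4Ab29vAHBwcABxcXEAcnJyAHNzcwB0dHQAdXV1AHZ2dgB3d3cAeHh4AHl5eQB6enoAe3t7AHx8fAB9fX0Afn5+AH9/fwCAgIAAgYGBAIKCggCDg4MAhISEAIWFhQCGhoYAh4eHAIiIiACJiYkAioqKAIuLiwCMjIwAjY2NAI6OjgCPj48AkJCQAJGRkQCSkpIAk5OTAJSUlACVlZUAlpaWAJeXlwCYmJgAmZmZAJqamgCbm5sAnJycAJ2dnQCenp4An5+fAKCgoAChoaEAoqKiAKOjowCkpKQApaWlAKampgCnp6cAqKioAKmpqQCqqqoAq6urAKysrACtra0Arq6uAK+vrwCwsLAAsbGxALKysgCzs7MAtLS0ALW1tQC2trYAt7e3ALi4uAC5ubkAurq6ALu7uwC8vLwAvb29AL6+vgC/v78AwMDAAMHBwQDCwsIAw8PDAMTExADFxcUAxsbGAMfHxwDIyMgAycnJAMrKygDLy8sAzMzMAM3NzQDOzs4Az8/PANDQ0ADR0dEA0tLSANPT0wDU1NQA1dXVANbW1gDX19cA2NjYANnZ2QDa2toA29vbANzc3ADd3d0A3t7eAN/f3wDg4OAA4eHhAOLi4gDj4+MA5OTkAOXl5QDm5uYA5+fnAOjo6ADp6ekA6urqAOvr6wDs7OwA7e3tAO7u7gDv7+8A8PDwAPHx8QDy8vIA8/PzAPT09AD19fUA9vb2APf39wD4+PgA+fn5APr6+gD7+/sA/Pz8AP39/QD+/v4A////AGRiX1xYU1ZgaG1wcXBxe4aRjXxqWEY1IxMLCQgHBgYFaGZjYFxXWmNrcHNzcm9yfYqTiXhmVEIxIBALCggHBgVsamdjX1pdZm5ydXZ0cW11gY2UhXRiUT8uHQ8LCgkHBm9tamZiXV9pcHV3eHZzbWx4hJGSgnBfTj0sHA8LCgkIeXJtaWRfYmtyd3l6eHRwb3Z+iJSQf25dTDwsHBAMCwq5p5eKgHh0dnp9f4CBg4aIh4J/i5aOfWxcTDwuIRYPDOne08i/tq+qpqSioJ6blo6EdXOAjpeMfGxdTkE1KyMb9PDq5NzVzsfAubKropeKe2pfaHWCkJiMfW5hVEpBOTHa3d3b1tDKwrmvpJeKfnRsYlhdaneEkZiOgXRpX1dPSJ2mrK6sqaKakYiCf315dGxjWFNea3eEkZmTiH51bWZfdXNycW9sa3B1en1+fXp0bWRZTVFeaneDjpiak4uDfHZzcG1pZWBjbXV6fX59enVuZVpNRlFdaXR/iZKZm5mTjXFua2djX2JsdHl9fn16dW5lW05AQ05aZW94gIiPlZqdbmxoZWFdYWtzeXx+fXp2b2ZbT0A2QEpVXmdvdnyCiI5saWZjX1tfaXJ4fH19enZvZ1xQQTEwOkRNVVxjaW91emlnZGBdWV1ocXd7fX17dnBoXVFCMSgrMztDSlBWXGFnZmRhXltXXGdwdnp9fXt3cGheUUMyKScnKzE3PUNITlRkYV9cWVVaZm91enx9e3dxaV9SRDQqKScmJScrMDU6QGFfXFpXVFlkbnV6fH17eHJqYFNFNSwqKSgmJSQkJSctX11aWFVSWGRtdHl8fXx4cmthVUY2LSwqKSgnJiUkIiJcWlhWU1FXY2x0eXx9fHlza2JWRzcuLSwrKSgnJiUkI1pZV1RSUFZibHR5fX59eXRsY1dJODAuLSwrKikoJyYlWVdVU1FPVWJsdHl9fn16dW1kWEo6MTAvLi0rKikoJyZYVlRSUE5VYmx0en1/fnt2b2VZSzszMTAvLi0sKyopKFdVU1FQTlVibHR6foB/fHdwZlpMPDQzMjEwLy4tKyopVlRTUU9OVWJsdXt/gIB9eHFnXE4+NjQzMjEwLy4tLCtVVFJRT05VYm11fICBgX55cmldTz83NjU0MzIxMC8uLVVUUlFQTlZjbnZ9gYKCf3tzal5RQTk4NjU0MzIxMC8uVVRTUVBPVmRvd36ChIOBfHVrYFJCOjk4NzY1NDMyMTBWVFNSUU9XZG94f4OFhYJ9dm1hU0Q8Ozo5ODc2NTMyMVZVVFNRUFhmcXmAhIaGg394bmNVRT08Ozo5ODc2NTQzV1ZVU1JRWWdye4GGiIeFgHlwZFZHPz49PDs6OTg3NjU="/>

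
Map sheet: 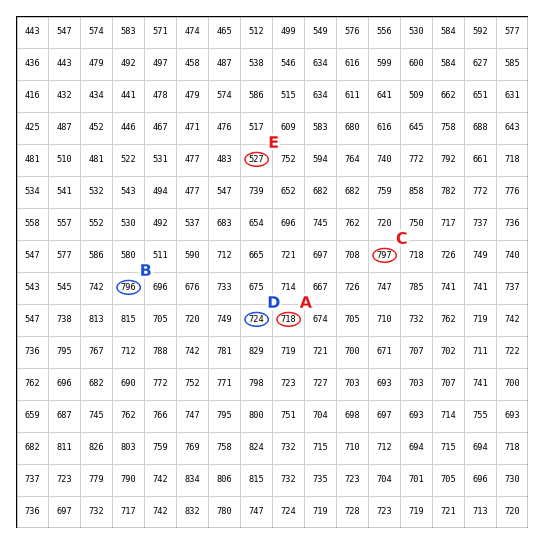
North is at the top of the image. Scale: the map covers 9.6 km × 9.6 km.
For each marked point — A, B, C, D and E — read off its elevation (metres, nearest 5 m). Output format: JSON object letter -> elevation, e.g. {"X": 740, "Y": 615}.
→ {"A": 720, "B": 795, "C": 795, "D": 725, "E": 525}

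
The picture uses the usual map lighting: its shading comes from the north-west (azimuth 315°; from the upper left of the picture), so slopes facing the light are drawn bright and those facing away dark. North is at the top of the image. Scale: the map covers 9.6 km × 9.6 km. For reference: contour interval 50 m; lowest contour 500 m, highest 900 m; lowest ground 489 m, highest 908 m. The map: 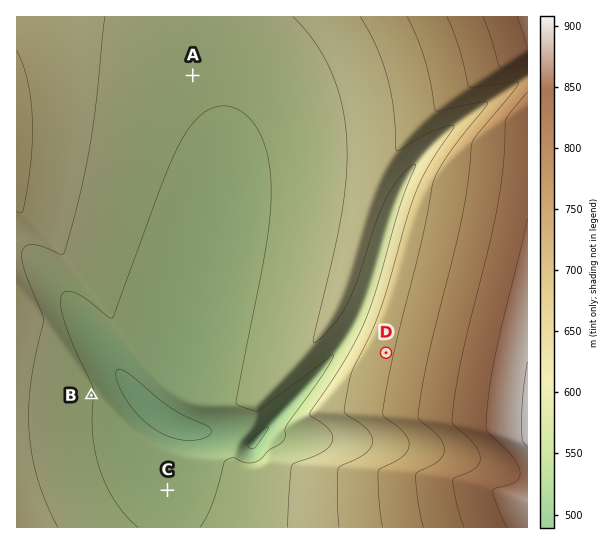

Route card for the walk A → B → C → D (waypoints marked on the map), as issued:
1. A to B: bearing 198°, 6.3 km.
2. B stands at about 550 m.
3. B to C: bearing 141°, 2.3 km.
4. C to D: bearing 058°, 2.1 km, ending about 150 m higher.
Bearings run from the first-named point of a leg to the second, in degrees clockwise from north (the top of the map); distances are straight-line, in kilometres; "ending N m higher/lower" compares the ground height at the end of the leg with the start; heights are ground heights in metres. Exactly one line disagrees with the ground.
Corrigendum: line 4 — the distance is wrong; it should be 4.8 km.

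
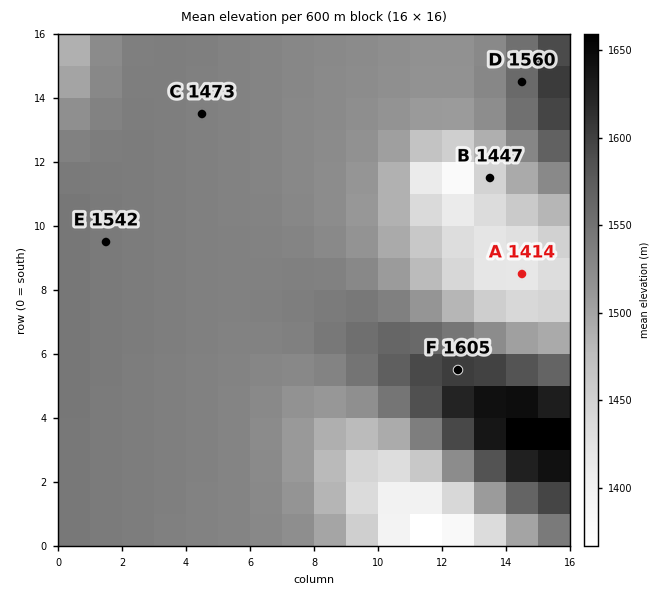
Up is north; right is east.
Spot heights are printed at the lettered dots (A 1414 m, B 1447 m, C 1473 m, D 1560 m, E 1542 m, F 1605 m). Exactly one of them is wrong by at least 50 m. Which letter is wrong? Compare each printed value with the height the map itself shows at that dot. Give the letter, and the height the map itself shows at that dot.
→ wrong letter C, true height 1536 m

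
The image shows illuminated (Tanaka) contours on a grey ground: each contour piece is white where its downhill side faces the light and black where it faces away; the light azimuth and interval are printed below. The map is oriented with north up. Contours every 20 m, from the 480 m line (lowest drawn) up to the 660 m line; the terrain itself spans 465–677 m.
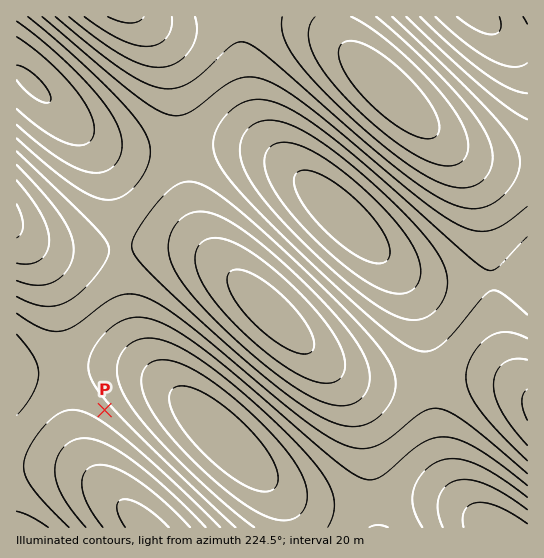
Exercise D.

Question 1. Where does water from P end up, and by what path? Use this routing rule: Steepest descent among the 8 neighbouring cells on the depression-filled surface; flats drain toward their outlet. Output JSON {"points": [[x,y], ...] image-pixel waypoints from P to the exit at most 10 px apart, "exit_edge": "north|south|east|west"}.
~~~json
{"points": [[105, 410], [94, 421], [93, 431], [93, 442], [93, 453], [93, 463], [98, 474], [107, 485], [117, 495], [126, 506], [137, 517], [146, 527]], "exit_edge": "south"}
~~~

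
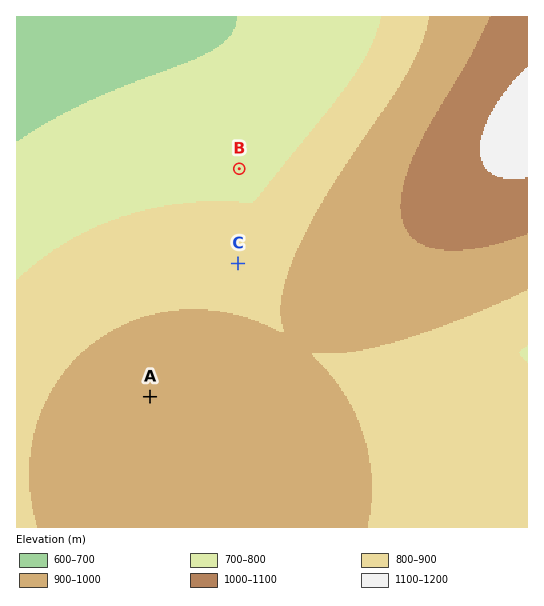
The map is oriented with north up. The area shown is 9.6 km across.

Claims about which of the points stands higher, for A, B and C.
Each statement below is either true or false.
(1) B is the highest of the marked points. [false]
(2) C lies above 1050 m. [false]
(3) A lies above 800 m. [true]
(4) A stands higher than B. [true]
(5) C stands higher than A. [false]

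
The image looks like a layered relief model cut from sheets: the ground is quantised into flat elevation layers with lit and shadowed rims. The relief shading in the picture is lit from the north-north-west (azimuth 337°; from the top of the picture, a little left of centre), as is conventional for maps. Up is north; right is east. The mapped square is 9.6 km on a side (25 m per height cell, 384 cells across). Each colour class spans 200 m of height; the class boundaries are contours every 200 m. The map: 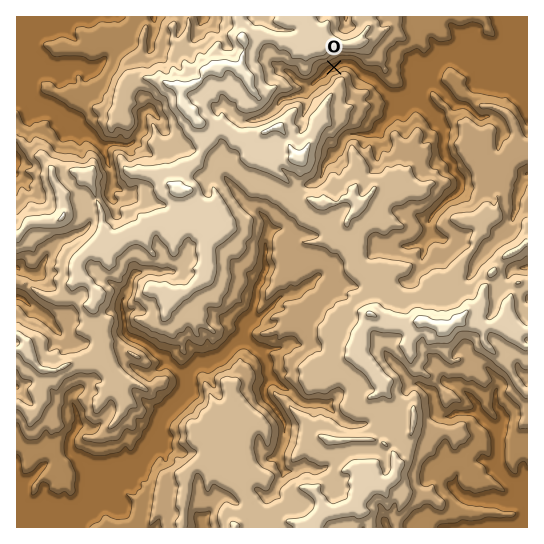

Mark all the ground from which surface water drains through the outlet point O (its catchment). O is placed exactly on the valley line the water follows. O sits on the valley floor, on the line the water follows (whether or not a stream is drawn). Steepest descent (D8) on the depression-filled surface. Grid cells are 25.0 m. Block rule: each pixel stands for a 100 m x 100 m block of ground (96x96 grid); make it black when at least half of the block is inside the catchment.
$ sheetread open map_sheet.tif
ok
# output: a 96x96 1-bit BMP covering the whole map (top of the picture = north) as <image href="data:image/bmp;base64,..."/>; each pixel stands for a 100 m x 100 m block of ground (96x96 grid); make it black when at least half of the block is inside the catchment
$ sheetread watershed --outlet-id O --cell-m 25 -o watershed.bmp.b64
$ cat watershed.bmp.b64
<image width="96" height="96" href="data:image/bmp;base64,Qk2+BAAAAAAAAD4AAAAoAAAAYAAAAGAAAAABAAEAAAAAAIAEAAATCwAAEwsAAAIAAAAAAAAA////AAAAAAAAAAAAAAAAAAAAAAAAAAAAAAAAAAAAAAAAAAAAAAAAAAAAAAAAAAAAAAAAAAAAAAAAAAAAAAAAAAAAAAAAAAAAAAAAAAAAAAAAAAAAAAAAAAAAAAAAAAAAAAAAAAAAAAAAAAAAAAAAAAAAAAAAAAAAAAAAAAAAAAAAAAAAAAAAAAAAAAAAAAAAAAAAAAAAAAAAAAAAAAAAAAAAAAAAAAAAAAAAAAAAAAAAAAAAAAAAAAAAAAAAAAAAAAAAAAAAAAAAAAAAAAAAAAAAAAAAAAAAAAAAAAAAAAAAAAAAAAAAAAAAAAAAAAAAAAAAAAAAAAAAAAAAAAAAAAAAAAAAAAAAAAAAAAAAAAAAAAAAAAAAAAAAAAAAAAAAAAAAAAAAAAAAAAAAAAAAAAAAAAAAAAAAAAAAAAAAAAAAAAAAAAAAAAAAAAAAAAAAAAAAAAAAAAAAAAAAAAAAAAAAAAAAAAAAAAAAAAAAAAAAAAAAAAAAAAAAAAAAAAAAAAAAAAAAAAAAAAAAAAAAAAAAAAAAAAAAAAAAAAAAAAAAAAAAAAAAAAAAAAAAAAAAAAAAAAAAAAAAAAAAAAAAAAAAAAAAAAAAAAAAAAAAAAAAAAAAAAAAAAAAAAAAAAAAAAAAAAAAAAAAAAAAAAAAAAAAAAAAAAAAAAAAAAAAAAAAAAAAAAAAAAAAAAAAAAAAAAAAAAAAAAAAAAAAAAAAAAAAAAAAAAAAAAAAAAAAAAAAAAAAAAAAAAAAAAAAAAAAAAAAAAAAAAAAAAAAAAAAAAAAAAAAAAAAAAAAAAAAAAAAAAAAAAAAAAAAAAAAAAAAAAAAAAAAAAAAAAAAAAAAAAAAAAAAAAAAAAAAAAAAAAAAAAAAAAAAAAAAAAAAAAAAAAAAAAAAAAAAAAAAAAAAAAAAAAAAAAAAAAAAAAAAAAAAAAAAAAAAAAAAAAAAAAAAAAAAAAAAAAAAAAAAAAAAAAAAAAAAAAAAAAAAAAAAAAAAAAAAAAAAAAAAAAAAAAAAAAAAAAAAAAAAAAAAAAAAAAAAAAAAAAAAAAAAAAAAAAAAAAAAAAAAAAAAAAAAAAAAAAAAAAAAAAAAAAAAAAAAAAAAAAAAAAAAAAAEAAAAAAAAAAAAAAAMAAAAAAAAAAAAAAAeAAAAAAAAAAAAAGAeAAAAAAAAAAAAAfAfAAAAAAAAAAAAA/4/AAAAAAAAAAAAD///AAAAAAAAAAAAP///gAAAAAAAAAAAf///gAAAAAAAAAAA////wAAAAAAAAAAB////wAAAAAAAAAAB////4AAAAAAAAAAB////4AAAAAAAAAAB////8AAAAAAAAAAAP///+AAAAAAAAAAAH///8AAAAAAAAAAAD///8AAAAAAAAAAAA7//8AAAAAAAAAAAAD//8AAAAAAAAAAAAB//8AAAAAAAAAAAAB//8AAAAAAAAAAAAB/wAAAAAAAAAAAAAB/AAAAAAAAAAAAAAAAAAAAAAAAAAAAAAAAAAAAAAAAAAAAAAAAAAAAAAAAAAAAAAAAAAAAAAAA="/>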